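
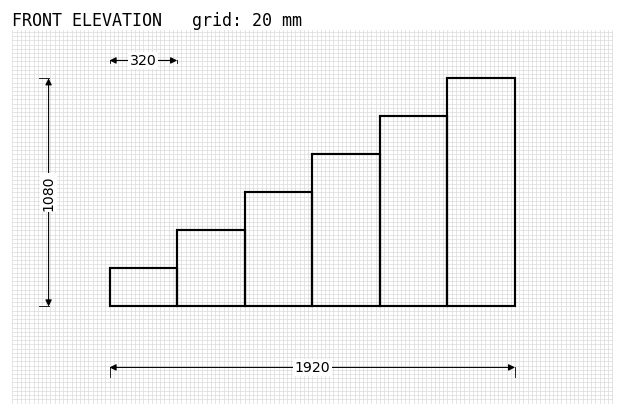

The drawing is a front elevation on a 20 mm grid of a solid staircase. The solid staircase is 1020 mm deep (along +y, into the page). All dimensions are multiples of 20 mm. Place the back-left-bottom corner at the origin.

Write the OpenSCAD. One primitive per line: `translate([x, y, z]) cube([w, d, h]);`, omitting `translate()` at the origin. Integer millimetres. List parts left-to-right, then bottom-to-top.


cube([320, 1020, 180]);
translate([320, 0, 0]) cube([320, 1020, 360]);
translate([640, 0, 0]) cube([320, 1020, 540]);
translate([960, 0, 0]) cube([320, 1020, 720]);
translate([1280, 0, 0]) cube([320, 1020, 900]);
translate([1600, 0, 0]) cube([320, 1020, 1080]);


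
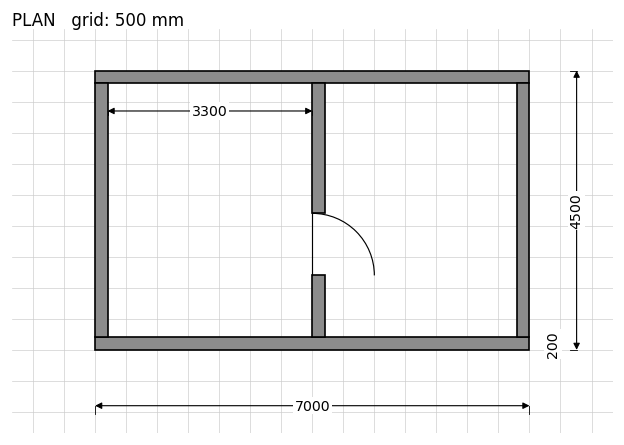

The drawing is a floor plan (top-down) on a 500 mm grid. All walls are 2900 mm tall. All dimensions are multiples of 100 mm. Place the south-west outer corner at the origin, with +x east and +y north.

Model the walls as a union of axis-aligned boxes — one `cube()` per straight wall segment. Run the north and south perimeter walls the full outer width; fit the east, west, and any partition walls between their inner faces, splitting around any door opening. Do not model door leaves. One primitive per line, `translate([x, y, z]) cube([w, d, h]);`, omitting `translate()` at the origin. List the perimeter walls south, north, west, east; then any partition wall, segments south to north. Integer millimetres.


cube([7000, 200, 2900]);
translate([0, 4300, 0]) cube([7000, 200, 2900]);
translate([0, 200, 0]) cube([200, 4100, 2900]);
translate([6800, 200, 0]) cube([200, 4100, 2900]);
translate([3500, 200, 0]) cube([200, 1000, 2900]);
translate([3500, 2200, 0]) cube([200, 2100, 2900]);


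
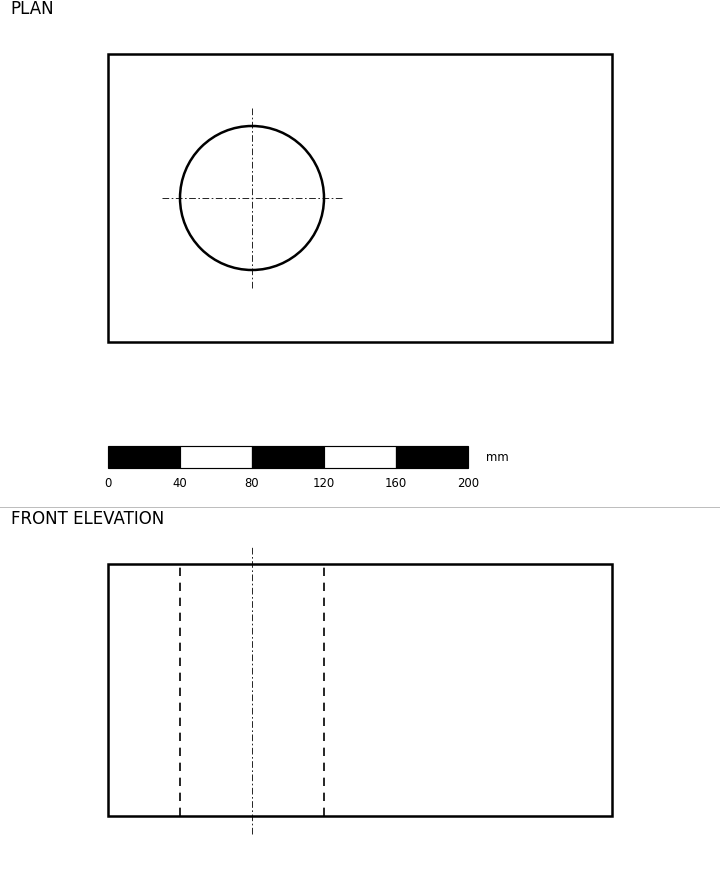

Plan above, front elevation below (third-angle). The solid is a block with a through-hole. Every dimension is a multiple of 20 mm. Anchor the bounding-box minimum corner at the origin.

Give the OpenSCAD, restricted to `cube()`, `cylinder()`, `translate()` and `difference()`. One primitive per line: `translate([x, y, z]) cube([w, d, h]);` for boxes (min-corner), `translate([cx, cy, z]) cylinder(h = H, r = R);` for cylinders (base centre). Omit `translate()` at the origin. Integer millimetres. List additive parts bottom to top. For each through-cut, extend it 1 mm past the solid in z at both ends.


difference() {
  cube([280, 160, 140]);
  translate([80, 80, -1]) cylinder(h = 142, r = 40);
}


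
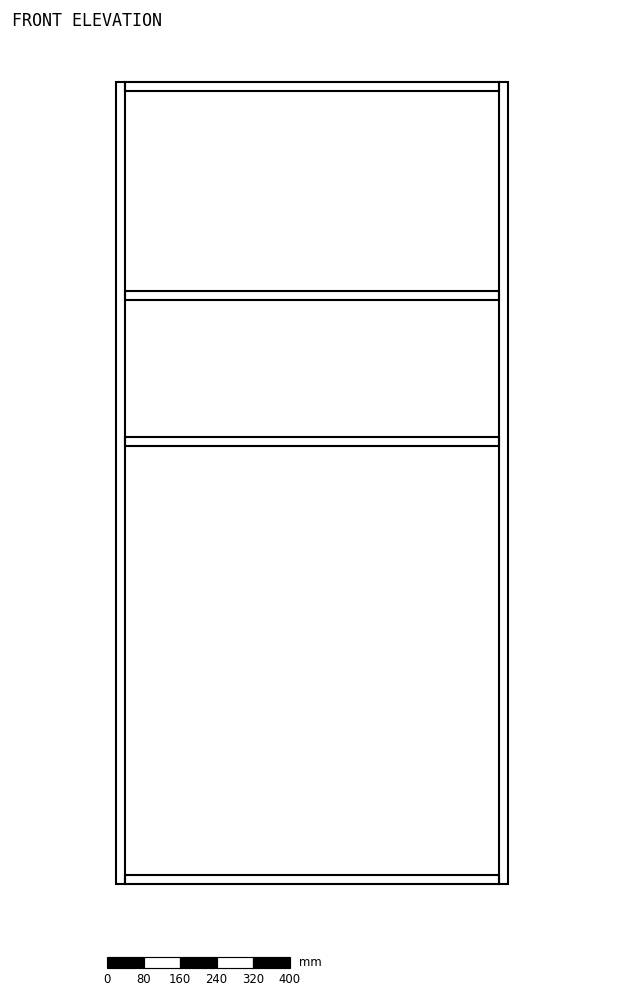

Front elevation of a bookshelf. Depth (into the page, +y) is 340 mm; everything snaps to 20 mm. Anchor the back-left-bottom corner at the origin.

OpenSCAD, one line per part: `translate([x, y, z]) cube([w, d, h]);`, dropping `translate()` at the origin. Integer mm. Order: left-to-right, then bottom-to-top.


cube([20, 340, 1760]);
translate([20, 0, 0]) cube([820, 340, 20]);
translate([20, 0, 960]) cube([820, 340, 20]);
translate([20, 0, 1280]) cube([820, 340, 20]);
translate([20, 0, 1740]) cube([820, 340, 20]);
translate([840, 0, 0]) cube([20, 340, 1760]);


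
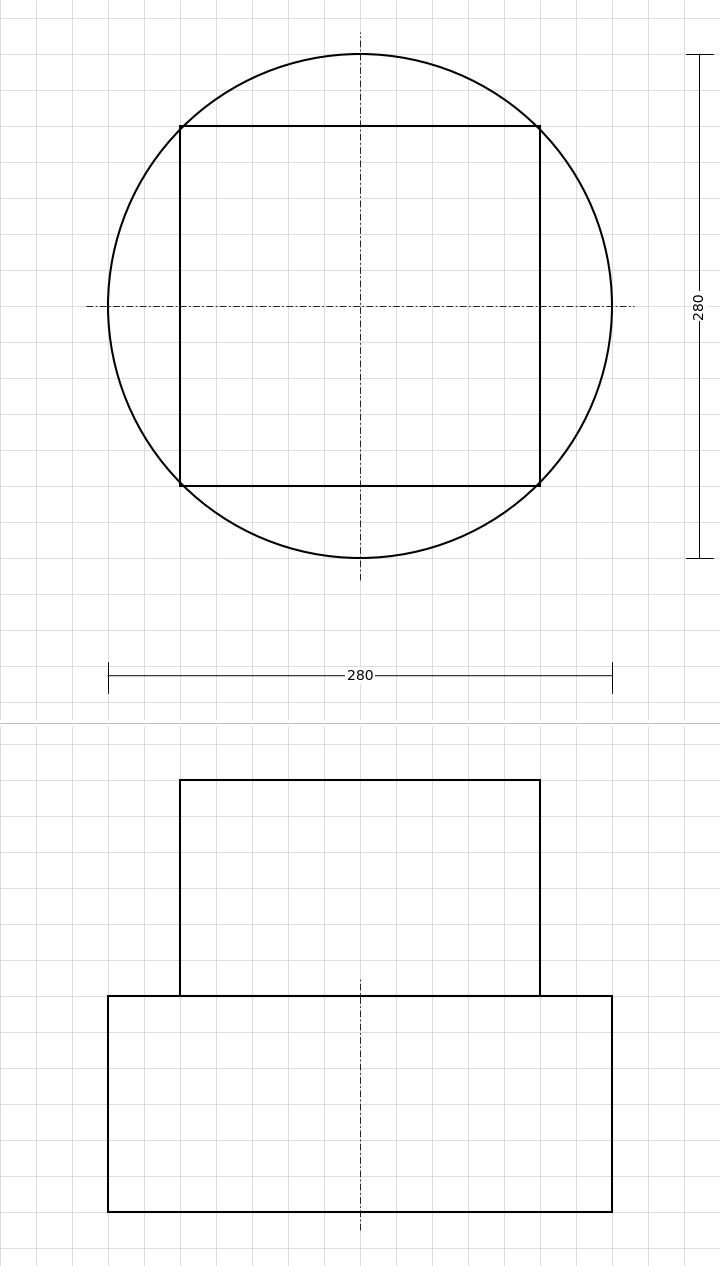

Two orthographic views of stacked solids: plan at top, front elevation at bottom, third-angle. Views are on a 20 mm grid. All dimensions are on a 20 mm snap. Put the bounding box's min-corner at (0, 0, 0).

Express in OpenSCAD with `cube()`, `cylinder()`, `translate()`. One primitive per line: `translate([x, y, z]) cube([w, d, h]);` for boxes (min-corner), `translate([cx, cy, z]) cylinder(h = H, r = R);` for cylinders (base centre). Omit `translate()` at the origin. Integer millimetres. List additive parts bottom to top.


translate([140, 140, 0]) cylinder(h = 120, r = 140);
translate([40, 40, 120]) cube([200, 200, 120]);


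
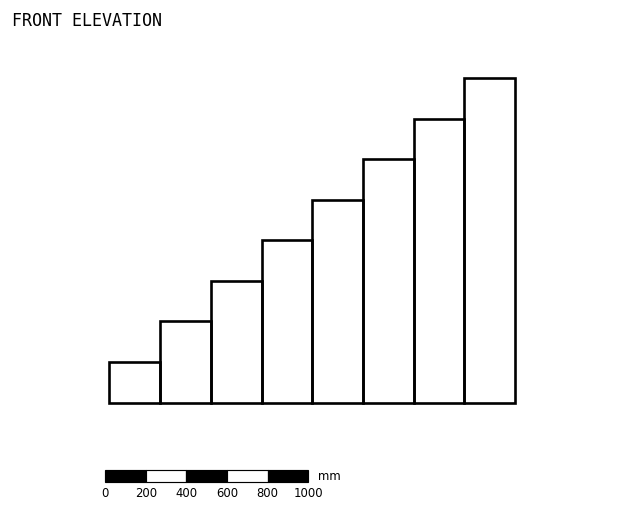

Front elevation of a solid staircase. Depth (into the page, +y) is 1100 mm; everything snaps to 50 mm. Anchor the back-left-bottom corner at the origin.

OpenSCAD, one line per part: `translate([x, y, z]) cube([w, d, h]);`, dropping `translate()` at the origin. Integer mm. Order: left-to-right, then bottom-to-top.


cube([250, 1100, 200]);
translate([250, 0, 0]) cube([250, 1100, 400]);
translate([500, 0, 0]) cube([250, 1100, 600]);
translate([750, 0, 0]) cube([250, 1100, 800]);
translate([1000, 0, 0]) cube([250, 1100, 1000]);
translate([1250, 0, 0]) cube([250, 1100, 1200]);
translate([1500, 0, 0]) cube([250, 1100, 1400]);
translate([1750, 0, 0]) cube([250, 1100, 1600]);


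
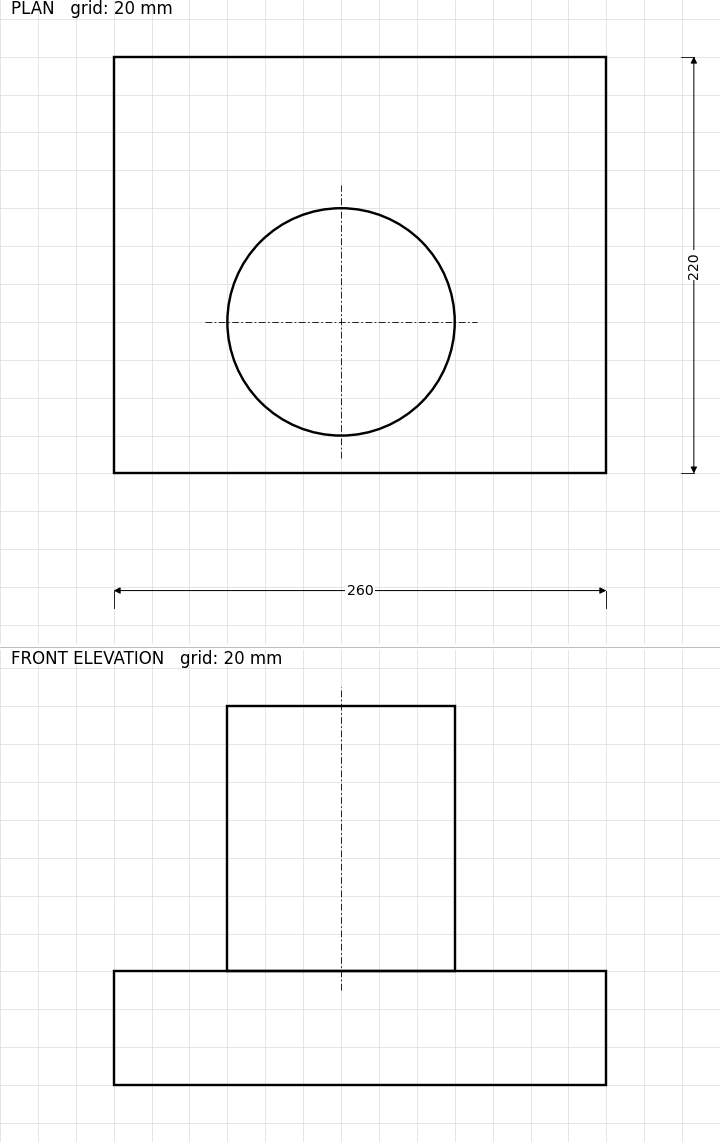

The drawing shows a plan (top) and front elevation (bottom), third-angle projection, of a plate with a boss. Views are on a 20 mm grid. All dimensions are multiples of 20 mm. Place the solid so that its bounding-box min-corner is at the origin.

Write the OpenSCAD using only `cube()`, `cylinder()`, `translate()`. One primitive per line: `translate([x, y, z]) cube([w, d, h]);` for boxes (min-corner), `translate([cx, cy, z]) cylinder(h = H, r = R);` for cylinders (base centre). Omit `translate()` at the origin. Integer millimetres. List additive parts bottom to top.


cube([260, 220, 60]);
translate([120, 80, 60]) cylinder(h = 140, r = 60);


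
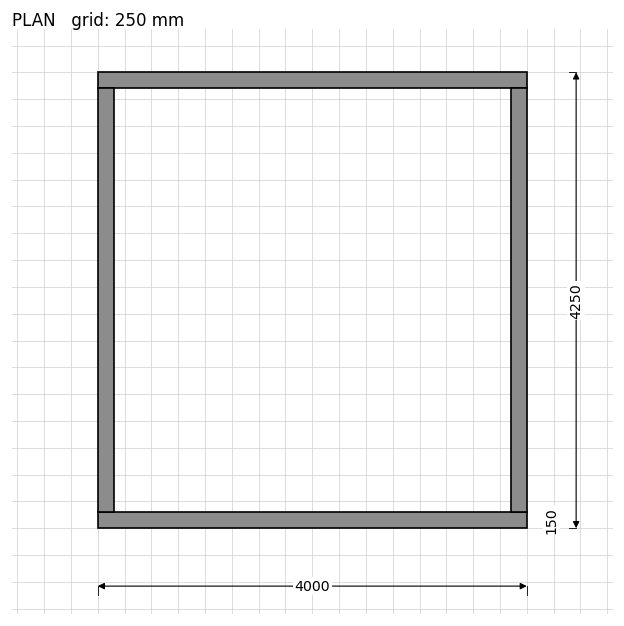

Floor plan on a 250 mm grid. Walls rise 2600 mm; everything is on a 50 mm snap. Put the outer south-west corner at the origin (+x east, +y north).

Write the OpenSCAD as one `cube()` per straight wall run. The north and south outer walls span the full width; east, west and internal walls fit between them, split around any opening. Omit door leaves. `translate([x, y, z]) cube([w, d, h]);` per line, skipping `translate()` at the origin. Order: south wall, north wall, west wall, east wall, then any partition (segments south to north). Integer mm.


cube([4000, 150, 2600]);
translate([0, 4100, 0]) cube([4000, 150, 2600]);
translate([0, 150, 0]) cube([150, 3950, 2600]);
translate([3850, 150, 0]) cube([150, 3950, 2600]);


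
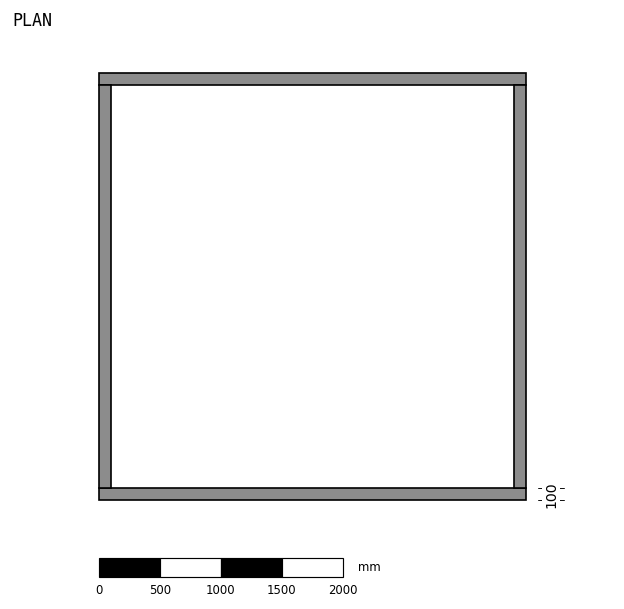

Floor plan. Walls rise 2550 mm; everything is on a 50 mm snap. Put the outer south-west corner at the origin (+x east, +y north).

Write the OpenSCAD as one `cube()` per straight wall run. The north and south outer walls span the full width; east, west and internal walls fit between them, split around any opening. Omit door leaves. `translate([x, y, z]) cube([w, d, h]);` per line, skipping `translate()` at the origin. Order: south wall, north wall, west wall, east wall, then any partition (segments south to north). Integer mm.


cube([3500, 100, 2550]);
translate([0, 3400, 0]) cube([3500, 100, 2550]);
translate([0, 100, 0]) cube([100, 3300, 2550]);
translate([3400, 100, 0]) cube([100, 3300, 2550]);


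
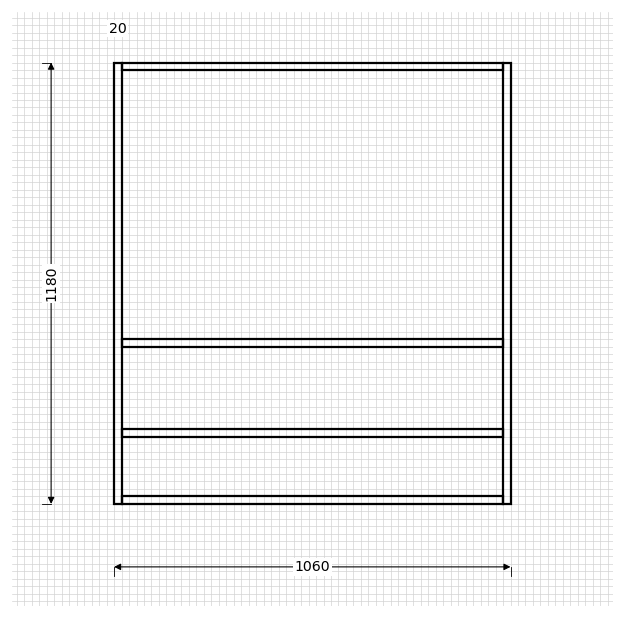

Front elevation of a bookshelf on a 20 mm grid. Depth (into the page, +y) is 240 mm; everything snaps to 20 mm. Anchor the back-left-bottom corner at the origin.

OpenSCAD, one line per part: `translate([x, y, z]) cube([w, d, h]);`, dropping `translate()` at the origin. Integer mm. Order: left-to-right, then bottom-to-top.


cube([20, 240, 1180]);
translate([20, 0, 0]) cube([1020, 240, 20]);
translate([20, 0, 180]) cube([1020, 240, 20]);
translate([20, 0, 420]) cube([1020, 240, 20]);
translate([20, 0, 1160]) cube([1020, 240, 20]);
translate([1040, 0, 0]) cube([20, 240, 1180]);


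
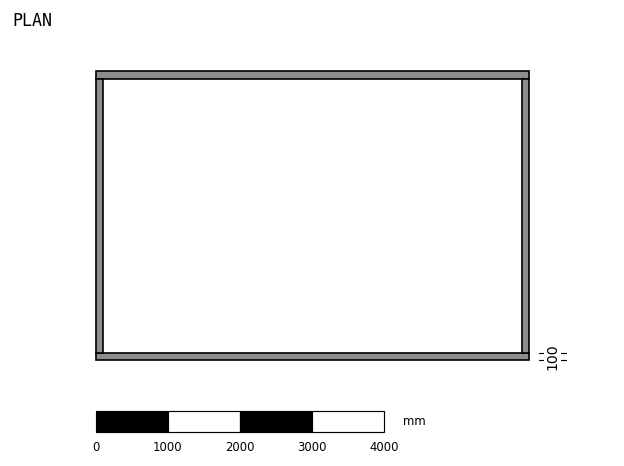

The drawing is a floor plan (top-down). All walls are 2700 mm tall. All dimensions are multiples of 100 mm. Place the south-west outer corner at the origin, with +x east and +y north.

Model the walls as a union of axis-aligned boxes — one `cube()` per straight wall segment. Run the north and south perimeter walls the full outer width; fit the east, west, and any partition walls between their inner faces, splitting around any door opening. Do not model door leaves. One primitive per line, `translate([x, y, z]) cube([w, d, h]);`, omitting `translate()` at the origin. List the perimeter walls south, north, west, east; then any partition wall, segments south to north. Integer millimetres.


cube([6000, 100, 2700]);
translate([0, 3900, 0]) cube([6000, 100, 2700]);
translate([0, 100, 0]) cube([100, 3800, 2700]);
translate([5900, 100, 0]) cube([100, 3800, 2700]);


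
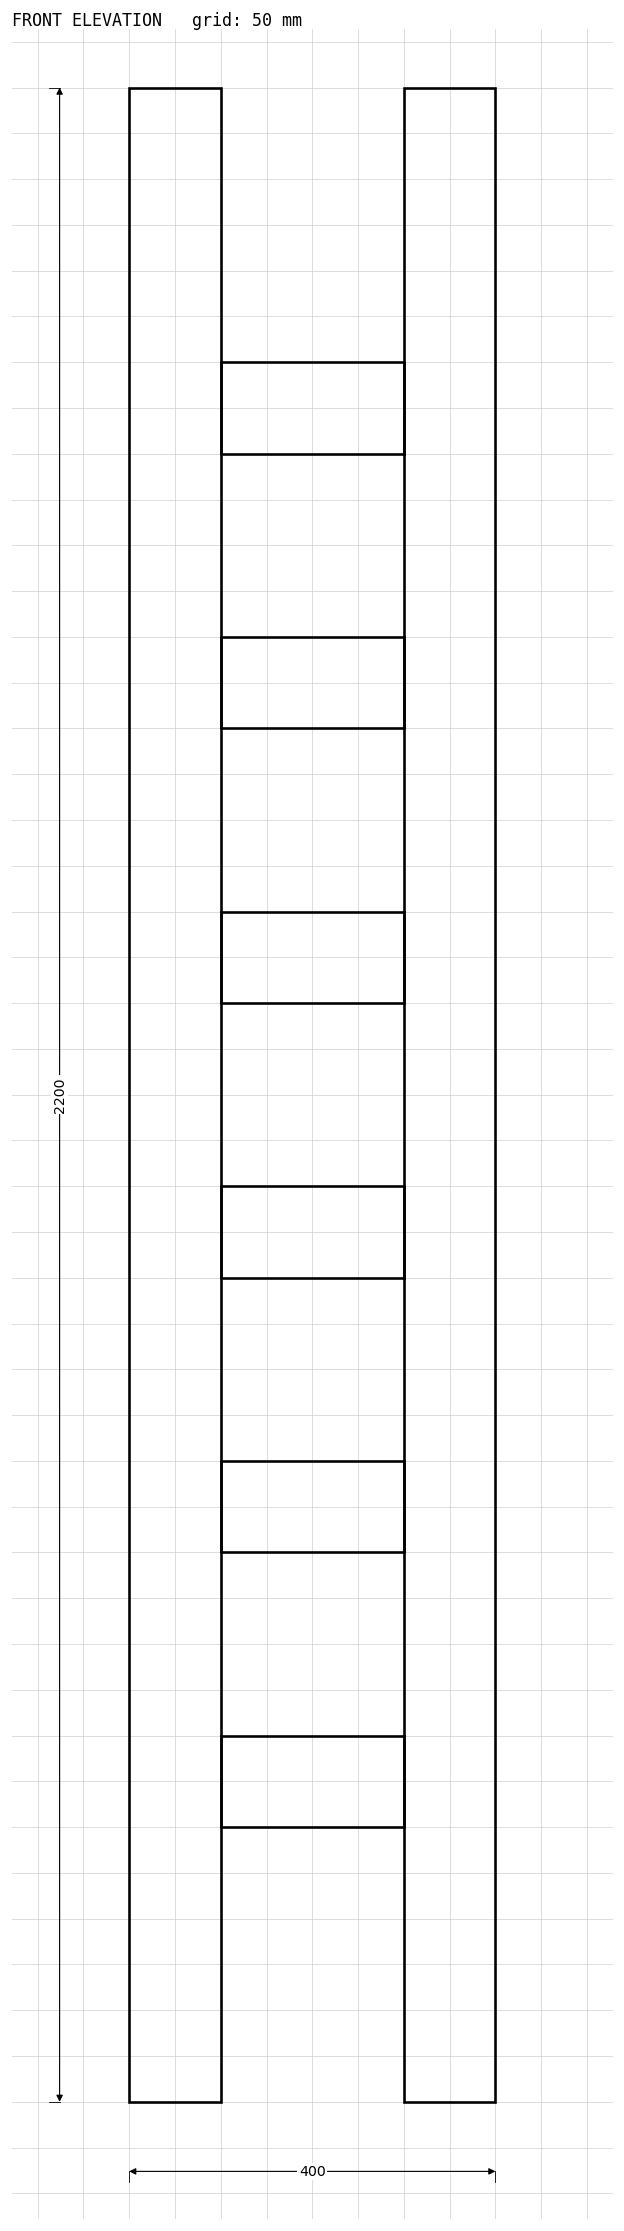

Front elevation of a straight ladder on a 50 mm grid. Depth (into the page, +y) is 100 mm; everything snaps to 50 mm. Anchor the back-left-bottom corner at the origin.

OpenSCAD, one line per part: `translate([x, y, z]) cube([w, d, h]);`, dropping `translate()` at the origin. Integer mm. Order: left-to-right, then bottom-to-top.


cube([100, 100, 2200]);
translate([100, 0, 300]) cube([200, 100, 100]);
translate([100, 0, 600]) cube([200, 100, 100]);
translate([100, 0, 900]) cube([200, 100, 100]);
translate([100, 0, 1200]) cube([200, 100, 100]);
translate([100, 0, 1500]) cube([200, 100, 100]);
translate([100, 0, 1800]) cube([200, 100, 100]);
translate([300, 0, 0]) cube([100, 100, 2200]);


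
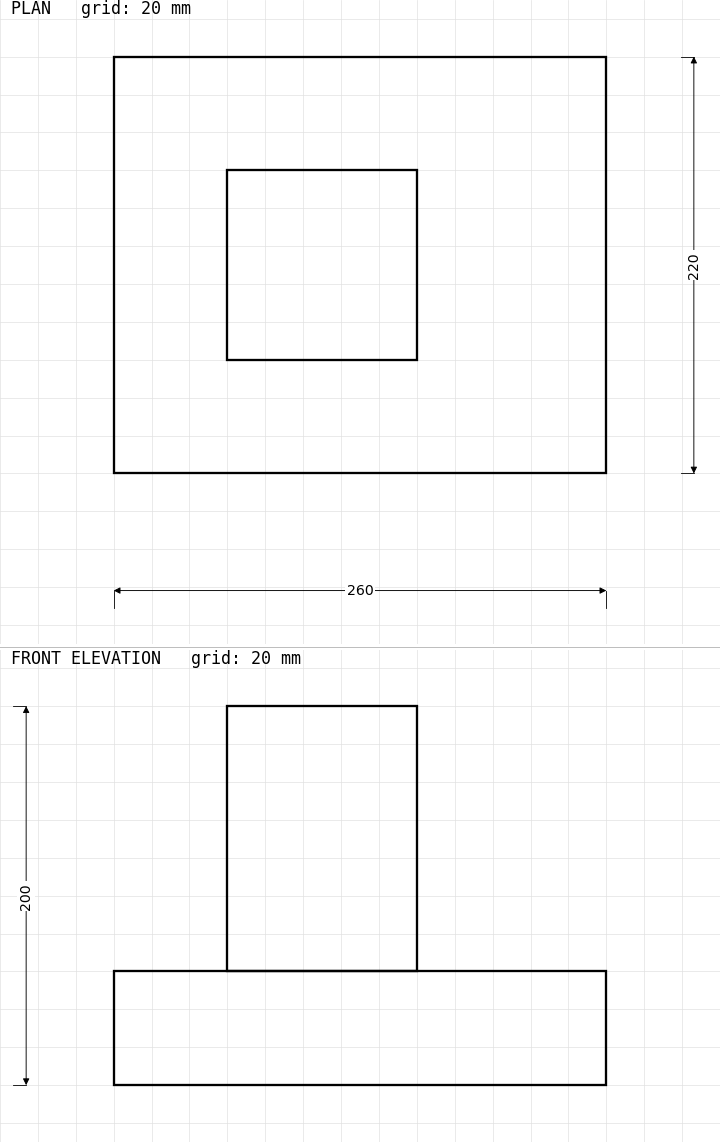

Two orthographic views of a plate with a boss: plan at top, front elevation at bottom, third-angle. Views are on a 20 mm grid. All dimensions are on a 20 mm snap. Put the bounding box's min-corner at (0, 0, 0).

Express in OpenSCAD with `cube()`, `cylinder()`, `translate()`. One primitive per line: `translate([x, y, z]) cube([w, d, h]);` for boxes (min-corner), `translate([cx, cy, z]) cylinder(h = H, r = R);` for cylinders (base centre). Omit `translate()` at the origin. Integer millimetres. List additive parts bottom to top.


cube([260, 220, 60]);
translate([60, 60, 60]) cube([100, 100, 140]);


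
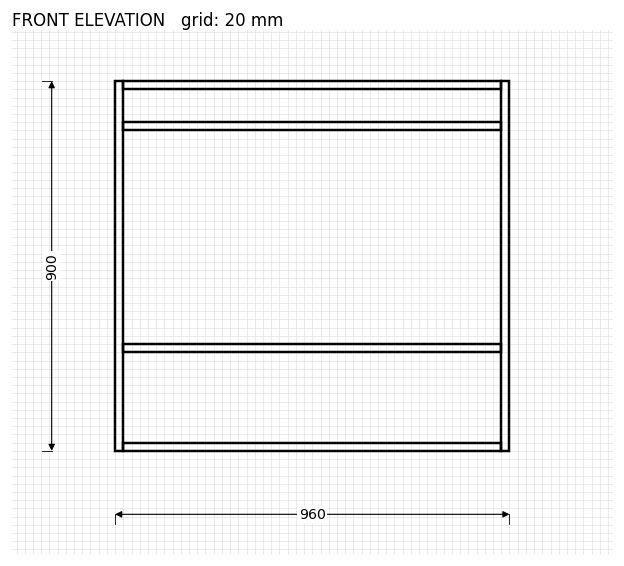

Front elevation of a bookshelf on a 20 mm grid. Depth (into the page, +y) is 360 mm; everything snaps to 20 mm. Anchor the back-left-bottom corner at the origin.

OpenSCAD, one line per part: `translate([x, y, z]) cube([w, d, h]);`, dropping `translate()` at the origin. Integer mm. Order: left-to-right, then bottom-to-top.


cube([20, 360, 900]);
translate([20, 0, 0]) cube([920, 360, 20]);
translate([20, 0, 240]) cube([920, 360, 20]);
translate([20, 0, 780]) cube([920, 360, 20]);
translate([20, 0, 880]) cube([920, 360, 20]);
translate([940, 0, 0]) cube([20, 360, 900]);


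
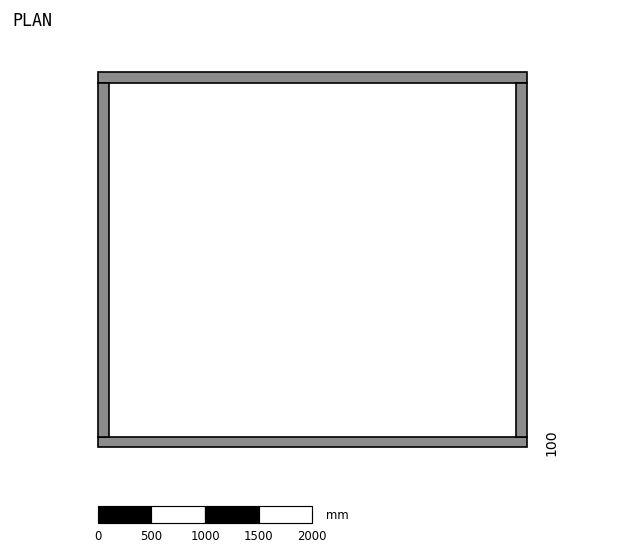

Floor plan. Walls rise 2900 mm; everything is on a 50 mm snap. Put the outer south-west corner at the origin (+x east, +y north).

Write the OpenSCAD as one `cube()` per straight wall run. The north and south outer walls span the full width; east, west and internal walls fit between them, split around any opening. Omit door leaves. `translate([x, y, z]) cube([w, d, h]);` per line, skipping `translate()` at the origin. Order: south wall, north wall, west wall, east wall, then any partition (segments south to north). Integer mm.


cube([4000, 100, 2900]);
translate([0, 3400, 0]) cube([4000, 100, 2900]);
translate([0, 100, 0]) cube([100, 3300, 2900]);
translate([3900, 100, 0]) cube([100, 3300, 2900]);


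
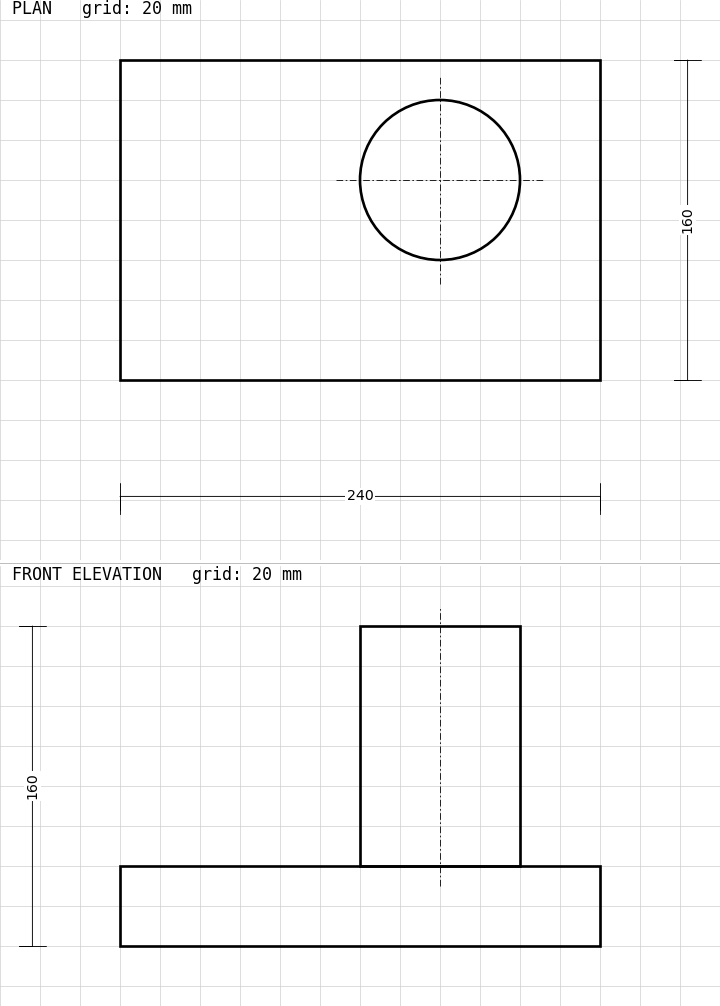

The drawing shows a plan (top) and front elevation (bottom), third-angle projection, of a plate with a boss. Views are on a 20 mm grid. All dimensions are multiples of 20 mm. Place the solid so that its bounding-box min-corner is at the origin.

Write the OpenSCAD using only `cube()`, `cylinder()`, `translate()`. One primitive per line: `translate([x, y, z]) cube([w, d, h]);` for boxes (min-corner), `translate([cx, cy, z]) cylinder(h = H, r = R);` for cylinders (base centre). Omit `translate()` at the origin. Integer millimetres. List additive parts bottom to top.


cube([240, 160, 40]);
translate([160, 100, 40]) cylinder(h = 120, r = 40);


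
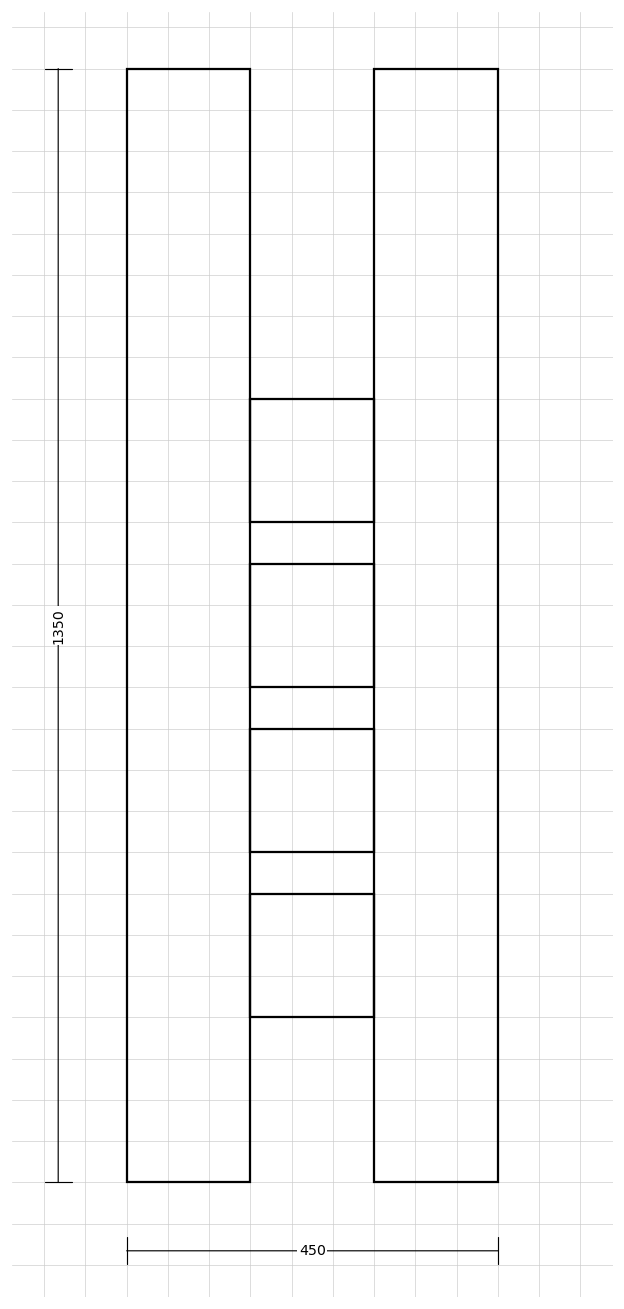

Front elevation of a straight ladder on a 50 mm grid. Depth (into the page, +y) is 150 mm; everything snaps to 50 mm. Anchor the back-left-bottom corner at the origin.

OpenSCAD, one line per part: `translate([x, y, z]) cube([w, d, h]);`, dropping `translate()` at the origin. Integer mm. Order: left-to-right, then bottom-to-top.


cube([150, 150, 1350]);
translate([150, 0, 200]) cube([150, 150, 150]);
translate([150, 0, 400]) cube([150, 150, 150]);
translate([150, 0, 600]) cube([150, 150, 150]);
translate([150, 0, 800]) cube([150, 150, 150]);
translate([300, 0, 0]) cube([150, 150, 1350]);


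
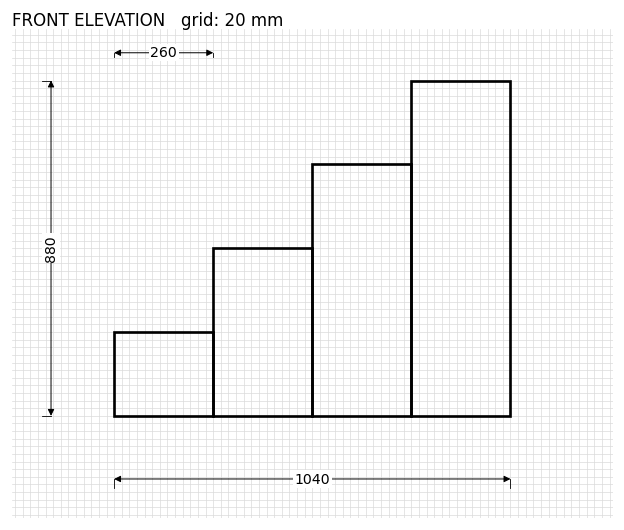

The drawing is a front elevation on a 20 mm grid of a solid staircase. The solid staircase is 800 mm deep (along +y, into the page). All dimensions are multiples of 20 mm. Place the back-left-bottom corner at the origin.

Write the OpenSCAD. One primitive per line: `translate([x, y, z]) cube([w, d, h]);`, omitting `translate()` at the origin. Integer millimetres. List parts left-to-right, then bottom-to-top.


cube([260, 800, 220]);
translate([260, 0, 0]) cube([260, 800, 440]);
translate([520, 0, 0]) cube([260, 800, 660]);
translate([780, 0, 0]) cube([260, 800, 880]);


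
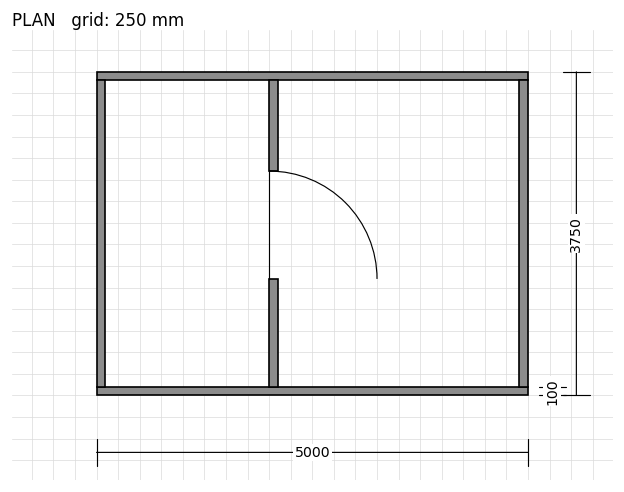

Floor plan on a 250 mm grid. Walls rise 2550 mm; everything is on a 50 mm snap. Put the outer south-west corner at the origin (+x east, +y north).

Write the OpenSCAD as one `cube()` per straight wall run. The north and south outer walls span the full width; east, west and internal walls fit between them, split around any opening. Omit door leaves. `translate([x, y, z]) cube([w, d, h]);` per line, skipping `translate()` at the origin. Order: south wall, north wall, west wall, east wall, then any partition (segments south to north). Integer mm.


cube([5000, 100, 2550]);
translate([0, 3650, 0]) cube([5000, 100, 2550]);
translate([0, 100, 0]) cube([100, 3550, 2550]);
translate([4900, 100, 0]) cube([100, 3550, 2550]);
translate([2000, 100, 0]) cube([100, 1250, 2550]);
translate([2000, 2600, 0]) cube([100, 1050, 2550]);


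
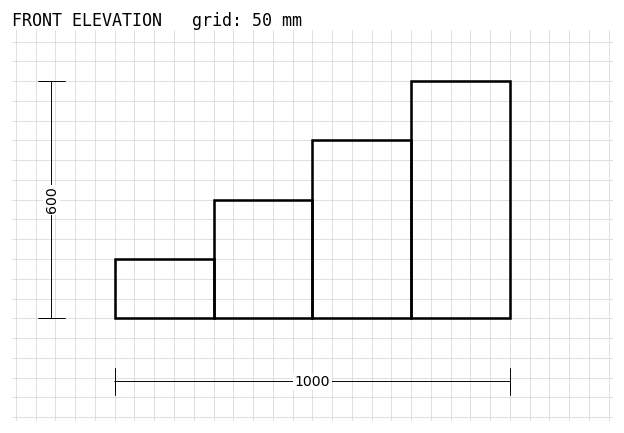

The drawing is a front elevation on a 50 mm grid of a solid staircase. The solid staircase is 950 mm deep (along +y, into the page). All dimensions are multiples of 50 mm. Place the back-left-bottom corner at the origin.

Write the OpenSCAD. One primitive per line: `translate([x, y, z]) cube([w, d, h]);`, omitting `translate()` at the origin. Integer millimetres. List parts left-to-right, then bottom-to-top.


cube([250, 950, 150]);
translate([250, 0, 0]) cube([250, 950, 300]);
translate([500, 0, 0]) cube([250, 950, 450]);
translate([750, 0, 0]) cube([250, 950, 600]);


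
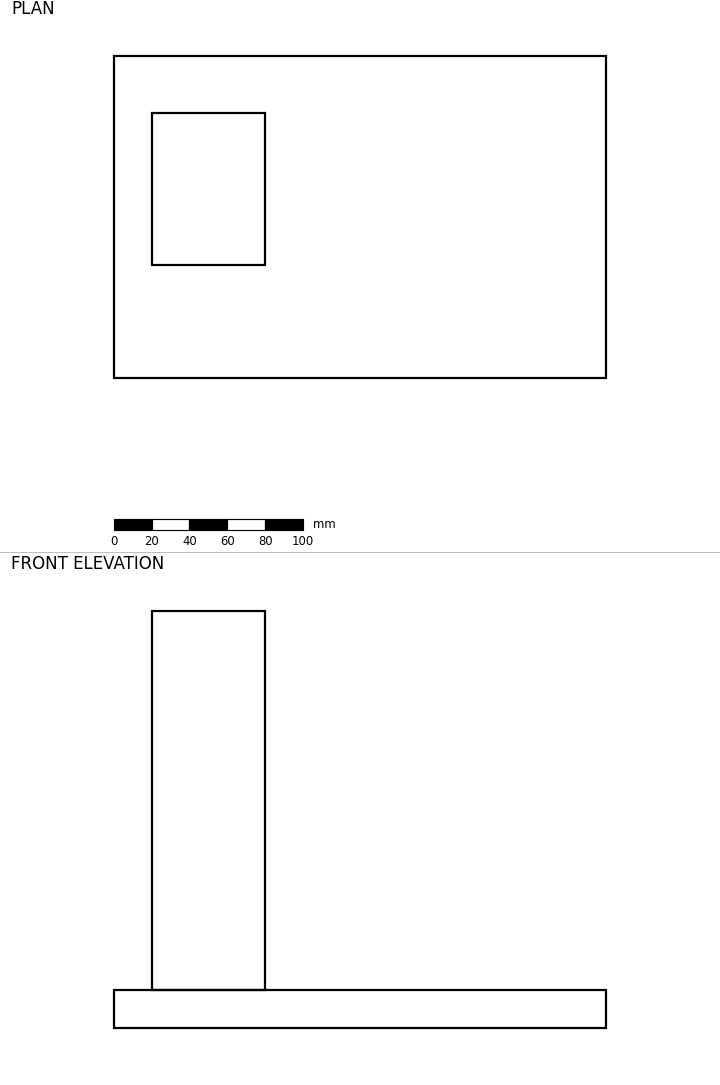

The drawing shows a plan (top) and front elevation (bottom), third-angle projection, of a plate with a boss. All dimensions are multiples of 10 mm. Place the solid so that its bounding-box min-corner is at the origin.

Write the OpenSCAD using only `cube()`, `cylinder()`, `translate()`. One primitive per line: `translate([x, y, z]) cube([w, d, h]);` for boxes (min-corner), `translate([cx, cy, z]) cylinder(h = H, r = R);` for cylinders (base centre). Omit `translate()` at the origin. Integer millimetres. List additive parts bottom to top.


cube([260, 170, 20]);
translate([20, 60, 20]) cube([60, 80, 200]);


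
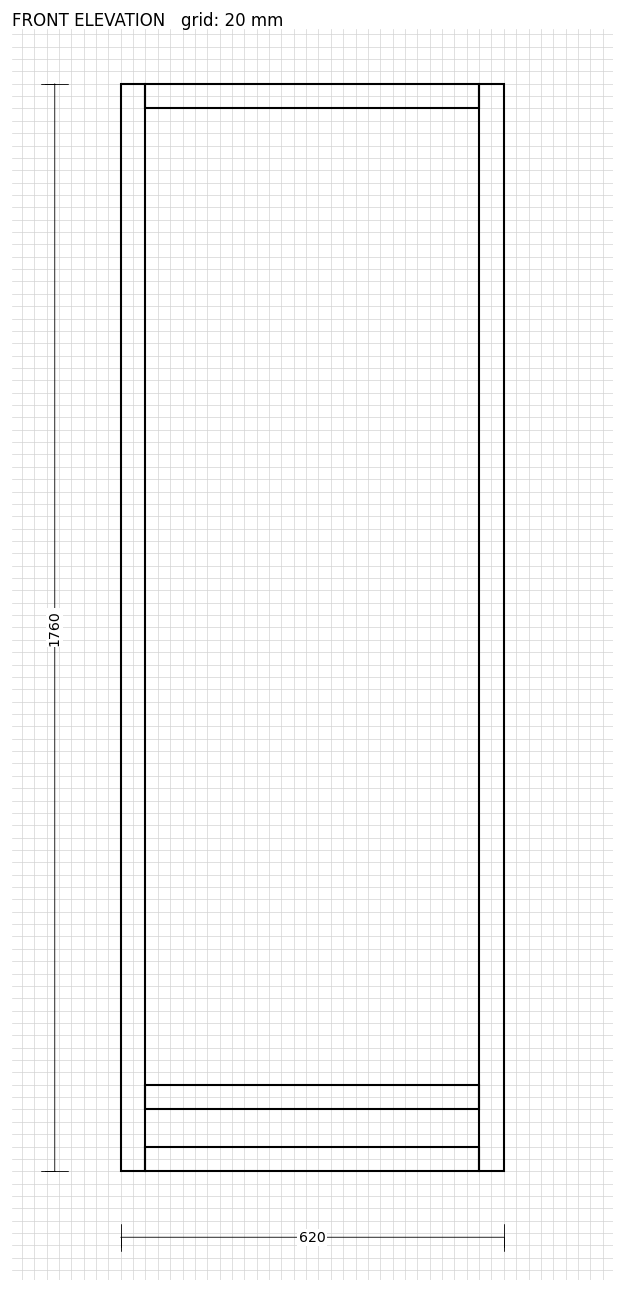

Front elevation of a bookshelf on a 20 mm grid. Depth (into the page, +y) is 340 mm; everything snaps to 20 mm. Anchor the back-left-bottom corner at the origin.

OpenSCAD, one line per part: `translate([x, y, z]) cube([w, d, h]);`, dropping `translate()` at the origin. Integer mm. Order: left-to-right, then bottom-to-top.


cube([40, 340, 1760]);
translate([40, 0, 0]) cube([540, 340, 40]);
translate([40, 0, 100]) cube([540, 340, 40]);
translate([40, 0, 1720]) cube([540, 340, 40]);
translate([580, 0, 0]) cube([40, 340, 1760]);


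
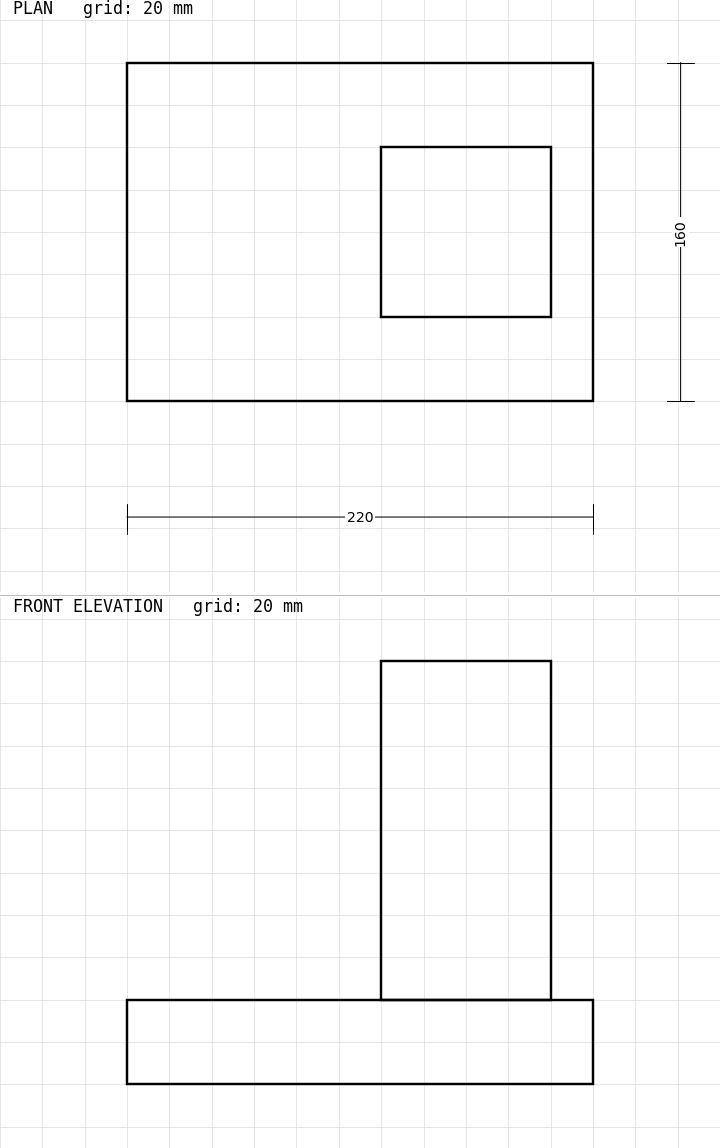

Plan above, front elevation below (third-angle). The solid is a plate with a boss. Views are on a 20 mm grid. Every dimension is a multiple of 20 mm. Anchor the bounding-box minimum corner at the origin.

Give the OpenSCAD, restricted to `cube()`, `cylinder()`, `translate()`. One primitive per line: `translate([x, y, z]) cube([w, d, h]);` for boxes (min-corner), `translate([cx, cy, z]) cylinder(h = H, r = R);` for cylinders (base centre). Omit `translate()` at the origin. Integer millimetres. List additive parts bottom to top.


cube([220, 160, 40]);
translate([120, 40, 40]) cube([80, 80, 160]);


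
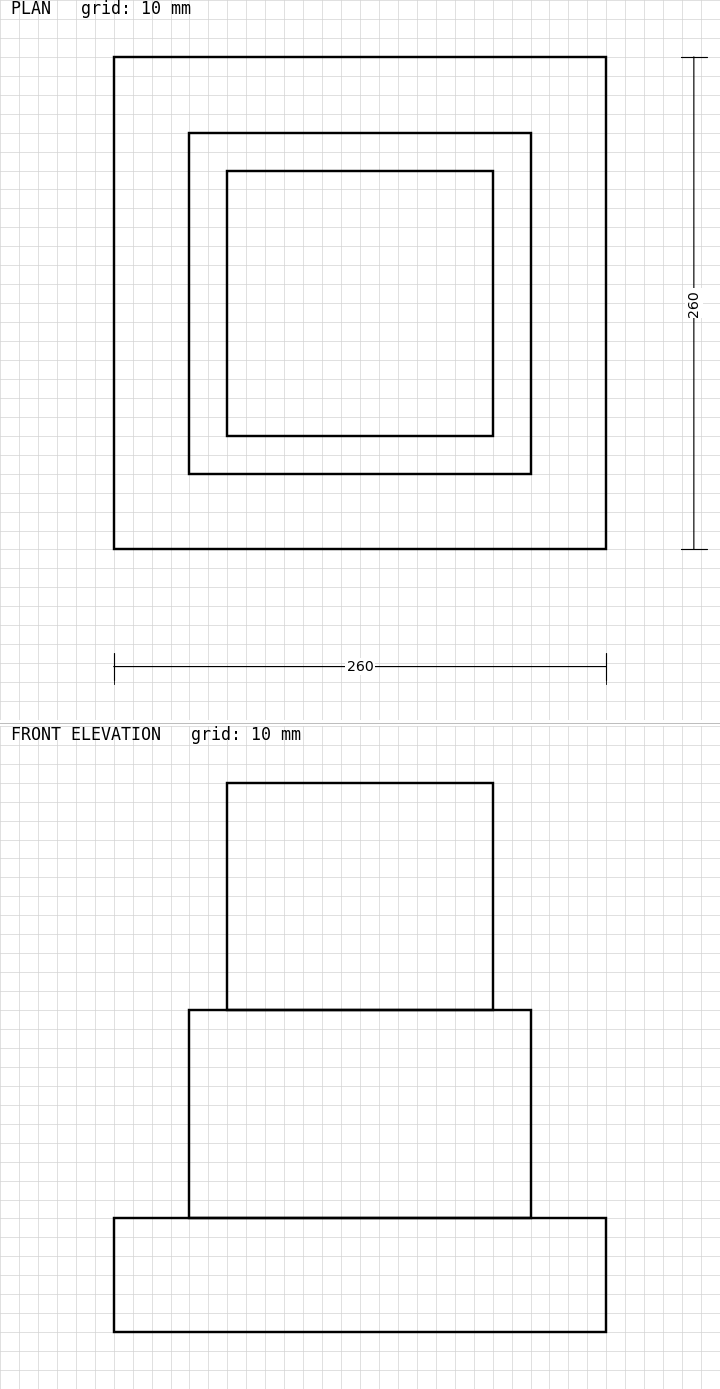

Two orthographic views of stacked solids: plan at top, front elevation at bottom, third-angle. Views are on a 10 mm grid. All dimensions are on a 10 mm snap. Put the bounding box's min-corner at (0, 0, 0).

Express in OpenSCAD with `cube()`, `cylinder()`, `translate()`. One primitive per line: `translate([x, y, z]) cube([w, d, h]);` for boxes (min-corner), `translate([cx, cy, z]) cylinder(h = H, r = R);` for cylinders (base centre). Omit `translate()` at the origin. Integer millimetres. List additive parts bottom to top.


cube([260, 260, 60]);
translate([40, 40, 60]) cube([180, 180, 110]);
translate([60, 60, 170]) cube([140, 140, 120]);


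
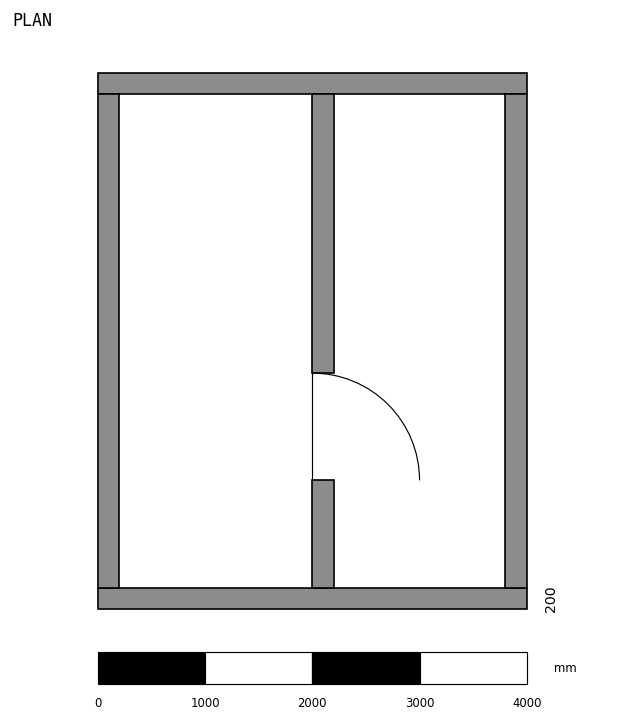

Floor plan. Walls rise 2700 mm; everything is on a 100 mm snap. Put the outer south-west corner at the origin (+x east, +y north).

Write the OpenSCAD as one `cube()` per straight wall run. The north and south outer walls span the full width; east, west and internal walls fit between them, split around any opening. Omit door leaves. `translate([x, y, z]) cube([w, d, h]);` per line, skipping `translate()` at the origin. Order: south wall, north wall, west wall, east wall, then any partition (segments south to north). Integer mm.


cube([4000, 200, 2700]);
translate([0, 4800, 0]) cube([4000, 200, 2700]);
translate([0, 200, 0]) cube([200, 4600, 2700]);
translate([3800, 200, 0]) cube([200, 4600, 2700]);
translate([2000, 200, 0]) cube([200, 1000, 2700]);
translate([2000, 2200, 0]) cube([200, 2600, 2700]);


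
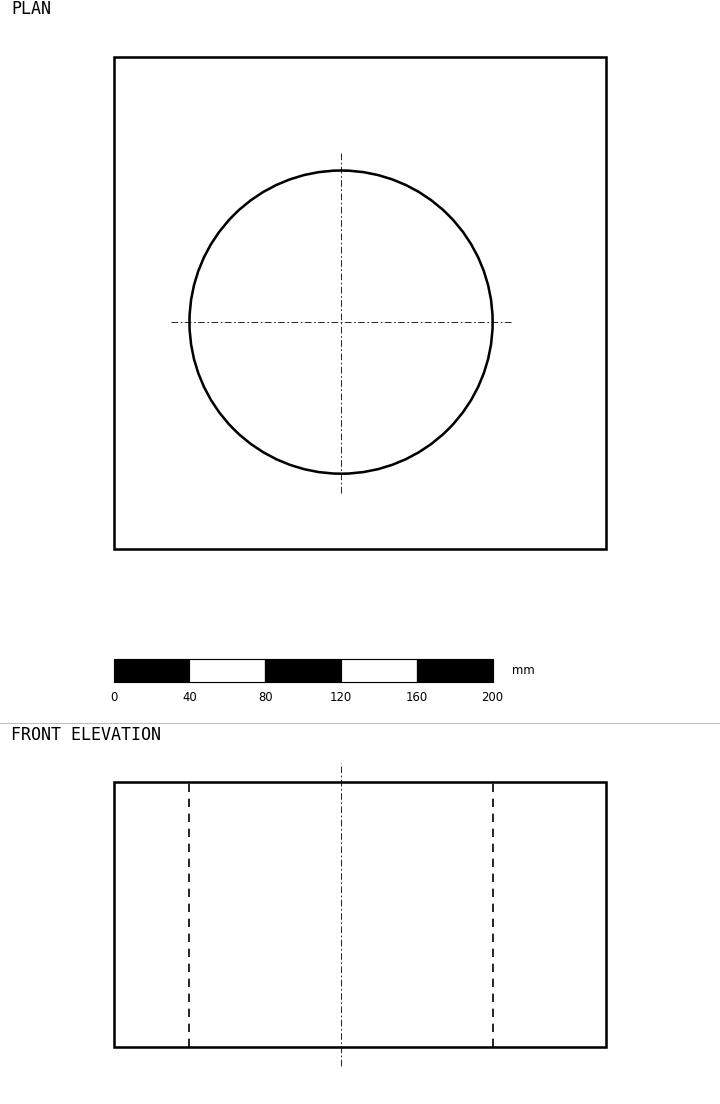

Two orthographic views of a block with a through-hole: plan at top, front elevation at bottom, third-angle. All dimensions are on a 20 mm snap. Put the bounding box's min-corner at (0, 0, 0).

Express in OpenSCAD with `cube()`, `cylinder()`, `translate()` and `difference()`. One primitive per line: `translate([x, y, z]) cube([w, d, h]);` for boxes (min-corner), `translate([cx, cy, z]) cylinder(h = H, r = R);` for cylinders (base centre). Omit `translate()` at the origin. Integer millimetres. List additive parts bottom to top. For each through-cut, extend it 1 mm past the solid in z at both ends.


difference() {
  cube([260, 260, 140]);
  translate([120, 120, -1]) cylinder(h = 142, r = 80);
}


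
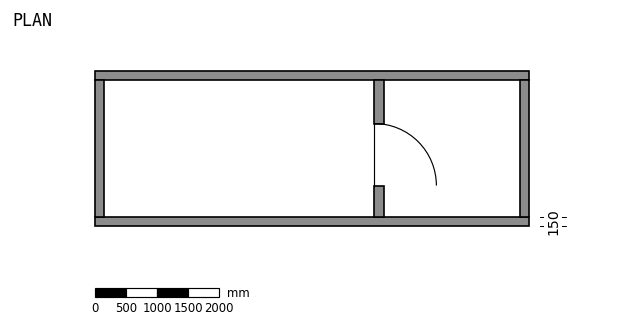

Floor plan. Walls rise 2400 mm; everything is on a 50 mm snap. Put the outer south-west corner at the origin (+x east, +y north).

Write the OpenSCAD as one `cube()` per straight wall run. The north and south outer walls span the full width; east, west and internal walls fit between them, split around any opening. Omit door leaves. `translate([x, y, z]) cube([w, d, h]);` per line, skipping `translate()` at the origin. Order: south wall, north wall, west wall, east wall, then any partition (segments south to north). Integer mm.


cube([7000, 150, 2400]);
translate([0, 2350, 0]) cube([7000, 150, 2400]);
translate([0, 150, 0]) cube([150, 2200, 2400]);
translate([6850, 150, 0]) cube([150, 2200, 2400]);
translate([4500, 150, 0]) cube([150, 500, 2400]);
translate([4500, 1650, 0]) cube([150, 700, 2400]);


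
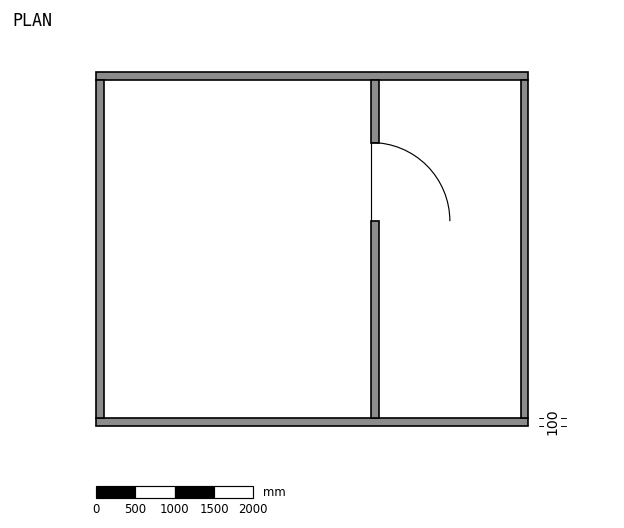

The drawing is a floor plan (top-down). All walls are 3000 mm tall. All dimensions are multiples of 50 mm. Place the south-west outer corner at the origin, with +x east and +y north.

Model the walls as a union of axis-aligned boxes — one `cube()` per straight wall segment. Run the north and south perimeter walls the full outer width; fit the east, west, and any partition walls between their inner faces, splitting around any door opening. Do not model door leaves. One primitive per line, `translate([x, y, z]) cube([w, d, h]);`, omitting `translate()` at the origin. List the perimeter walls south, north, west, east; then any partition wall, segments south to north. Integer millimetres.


cube([5500, 100, 3000]);
translate([0, 4400, 0]) cube([5500, 100, 3000]);
translate([0, 100, 0]) cube([100, 4300, 3000]);
translate([5400, 100, 0]) cube([100, 4300, 3000]);
translate([3500, 100, 0]) cube([100, 2500, 3000]);
translate([3500, 3600, 0]) cube([100, 800, 3000]);


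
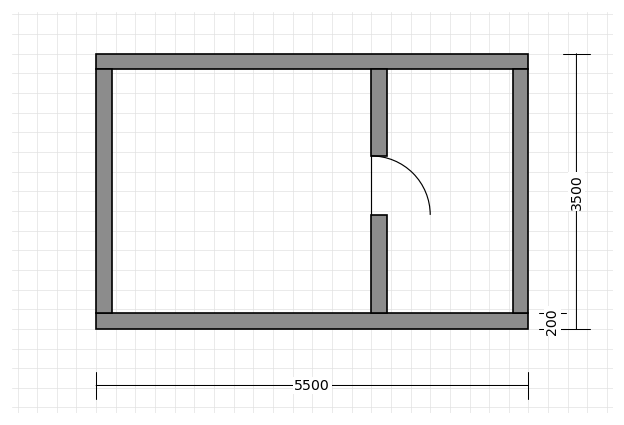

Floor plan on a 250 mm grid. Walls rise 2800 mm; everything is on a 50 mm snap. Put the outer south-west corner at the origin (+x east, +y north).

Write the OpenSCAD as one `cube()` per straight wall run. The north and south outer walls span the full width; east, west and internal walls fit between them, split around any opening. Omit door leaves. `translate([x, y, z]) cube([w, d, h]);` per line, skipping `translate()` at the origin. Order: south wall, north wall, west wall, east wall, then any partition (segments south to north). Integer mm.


cube([5500, 200, 2800]);
translate([0, 3300, 0]) cube([5500, 200, 2800]);
translate([0, 200, 0]) cube([200, 3100, 2800]);
translate([5300, 200, 0]) cube([200, 3100, 2800]);
translate([3500, 200, 0]) cube([200, 1250, 2800]);
translate([3500, 2200, 0]) cube([200, 1100, 2800]);


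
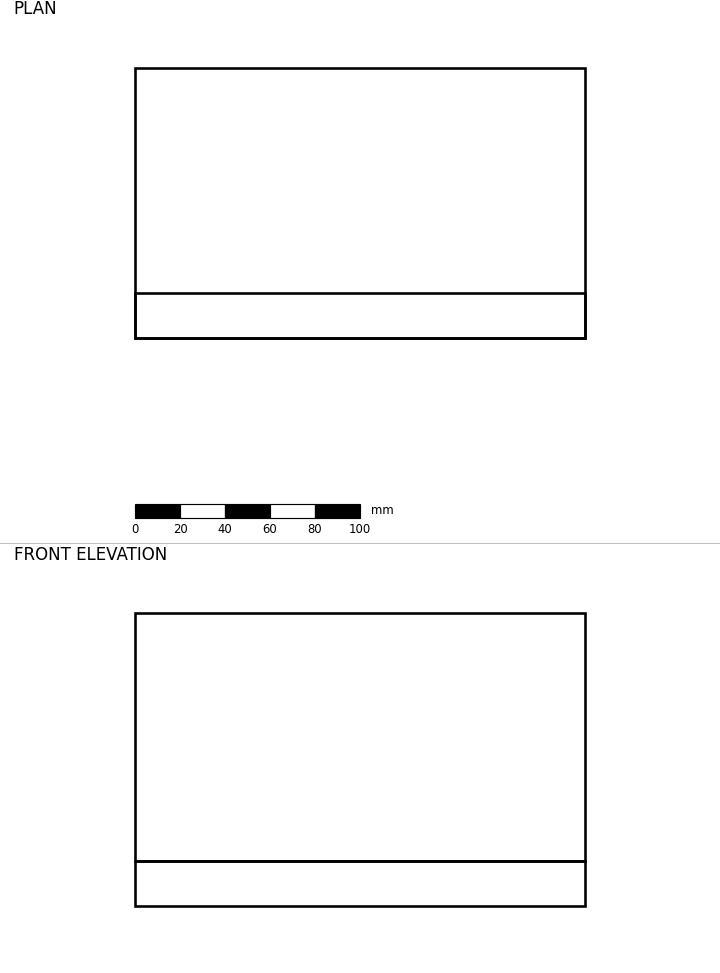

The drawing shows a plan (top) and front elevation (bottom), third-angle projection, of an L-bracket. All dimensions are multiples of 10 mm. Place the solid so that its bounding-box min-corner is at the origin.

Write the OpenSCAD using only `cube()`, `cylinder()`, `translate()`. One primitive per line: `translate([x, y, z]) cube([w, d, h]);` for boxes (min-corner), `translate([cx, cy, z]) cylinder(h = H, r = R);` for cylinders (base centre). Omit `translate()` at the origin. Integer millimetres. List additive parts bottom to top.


cube([200, 120, 20]);
translate([0, 0, 20]) cube([200, 20, 110]);


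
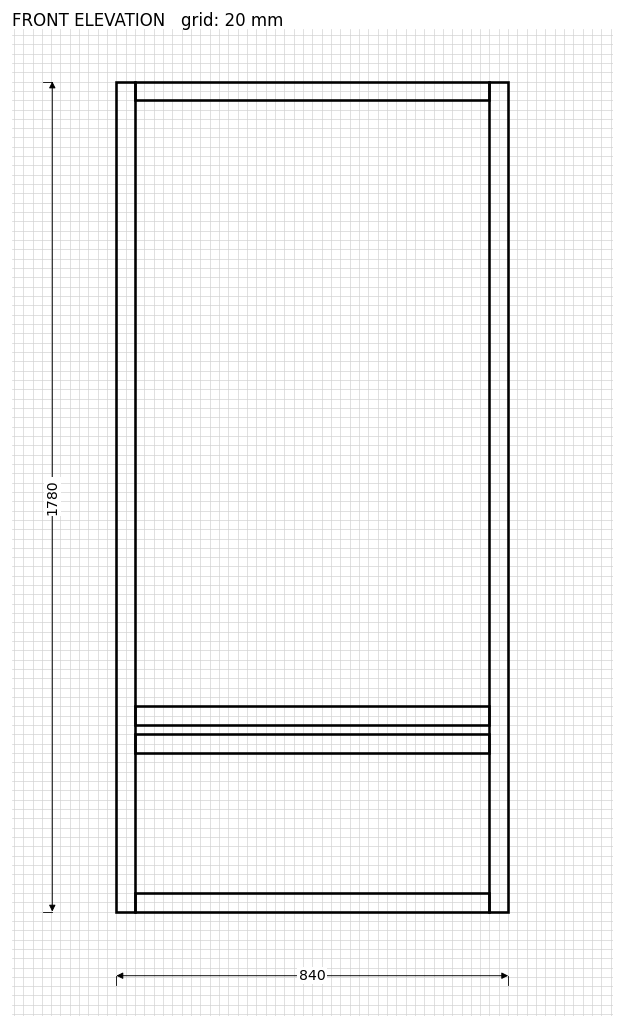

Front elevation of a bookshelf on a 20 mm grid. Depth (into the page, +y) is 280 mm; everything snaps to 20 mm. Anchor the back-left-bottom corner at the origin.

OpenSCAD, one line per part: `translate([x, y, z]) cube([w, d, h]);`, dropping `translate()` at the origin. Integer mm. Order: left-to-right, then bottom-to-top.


cube([40, 280, 1780]);
translate([40, 0, 0]) cube([760, 280, 40]);
translate([40, 0, 340]) cube([760, 280, 40]);
translate([40, 0, 400]) cube([760, 280, 40]);
translate([40, 0, 1740]) cube([760, 280, 40]);
translate([800, 0, 0]) cube([40, 280, 1780]);


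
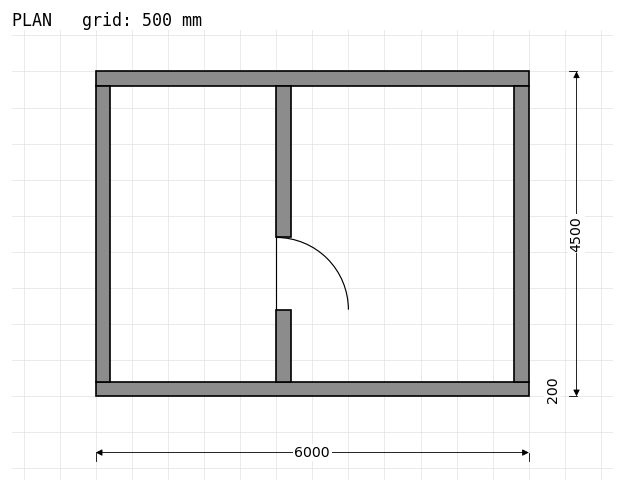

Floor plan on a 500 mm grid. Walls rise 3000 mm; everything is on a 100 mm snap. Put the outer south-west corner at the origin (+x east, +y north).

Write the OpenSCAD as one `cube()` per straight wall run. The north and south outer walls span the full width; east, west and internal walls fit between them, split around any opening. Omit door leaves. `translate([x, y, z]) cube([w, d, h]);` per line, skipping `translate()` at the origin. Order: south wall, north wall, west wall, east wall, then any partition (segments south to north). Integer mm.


cube([6000, 200, 3000]);
translate([0, 4300, 0]) cube([6000, 200, 3000]);
translate([0, 200, 0]) cube([200, 4100, 3000]);
translate([5800, 200, 0]) cube([200, 4100, 3000]);
translate([2500, 200, 0]) cube([200, 1000, 3000]);
translate([2500, 2200, 0]) cube([200, 2100, 3000]);


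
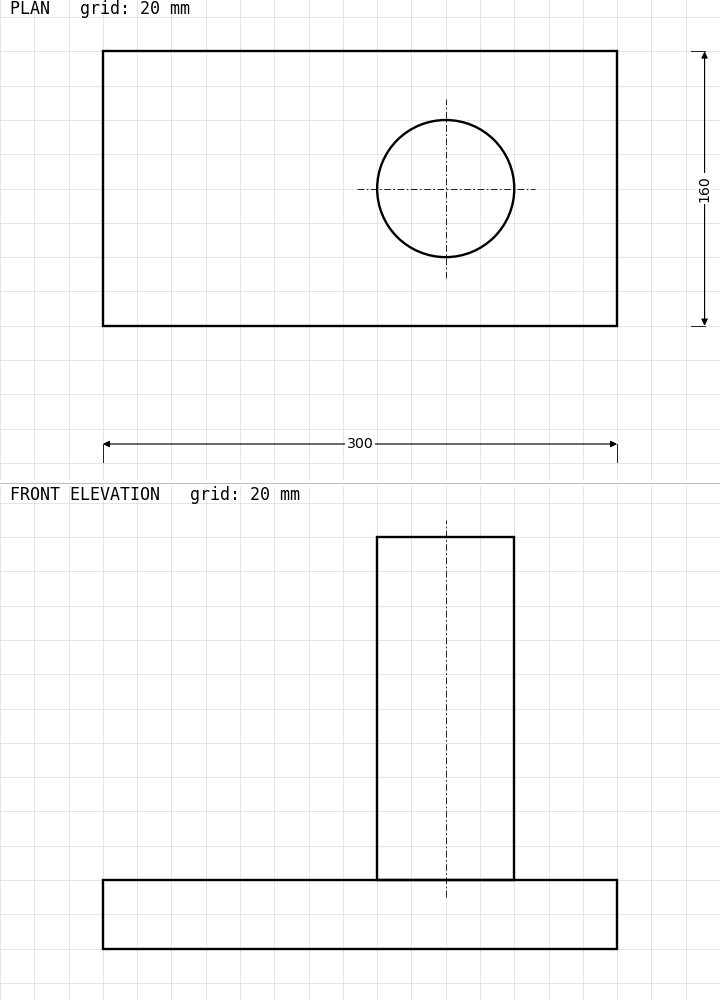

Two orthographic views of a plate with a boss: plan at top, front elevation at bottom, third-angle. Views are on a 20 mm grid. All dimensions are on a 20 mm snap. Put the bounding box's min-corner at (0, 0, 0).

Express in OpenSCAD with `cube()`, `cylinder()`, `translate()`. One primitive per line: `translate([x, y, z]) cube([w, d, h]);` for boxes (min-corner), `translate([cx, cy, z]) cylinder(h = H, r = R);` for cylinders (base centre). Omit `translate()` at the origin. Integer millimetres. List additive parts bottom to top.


cube([300, 160, 40]);
translate([200, 80, 40]) cylinder(h = 200, r = 40);


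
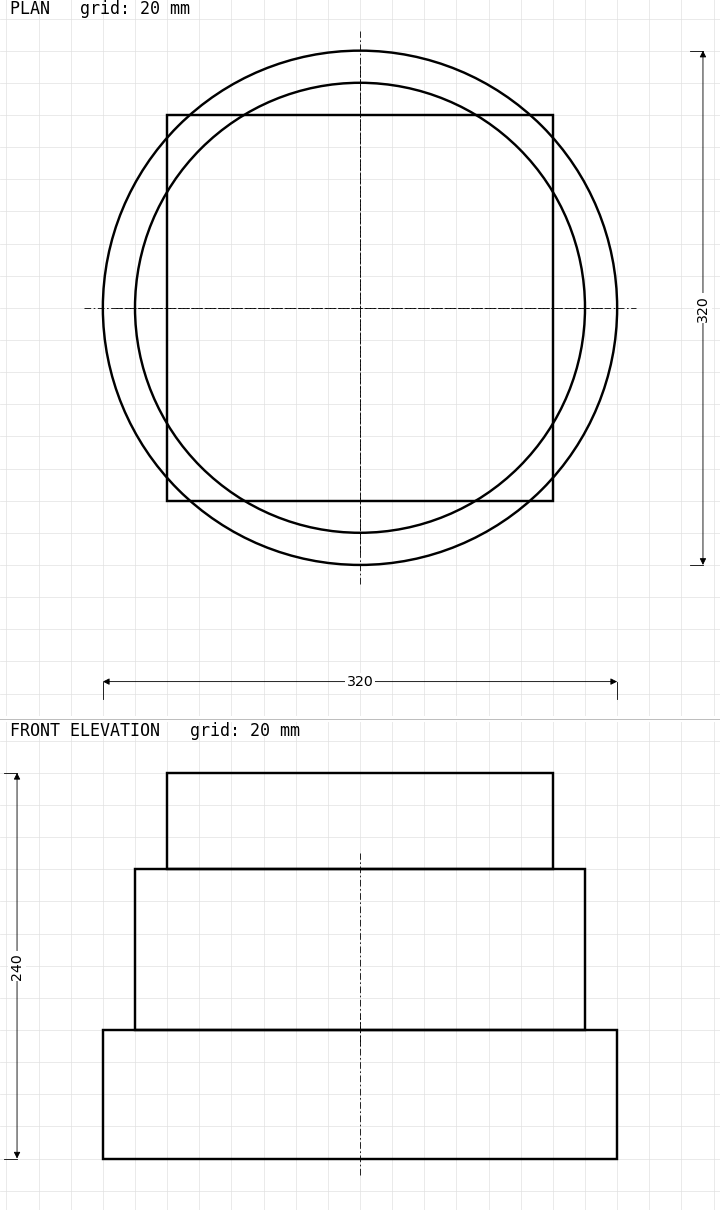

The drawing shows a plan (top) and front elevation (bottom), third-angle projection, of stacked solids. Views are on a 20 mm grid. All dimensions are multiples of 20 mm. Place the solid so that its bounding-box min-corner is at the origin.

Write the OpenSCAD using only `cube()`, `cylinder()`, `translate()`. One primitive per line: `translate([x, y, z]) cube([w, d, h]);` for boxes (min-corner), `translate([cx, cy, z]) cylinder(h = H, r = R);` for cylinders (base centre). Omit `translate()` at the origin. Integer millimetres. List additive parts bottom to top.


translate([160, 160, 0]) cylinder(h = 80, r = 160);
translate([160, 160, 80]) cylinder(h = 100, r = 140);
translate([40, 40, 180]) cube([240, 240, 60]);


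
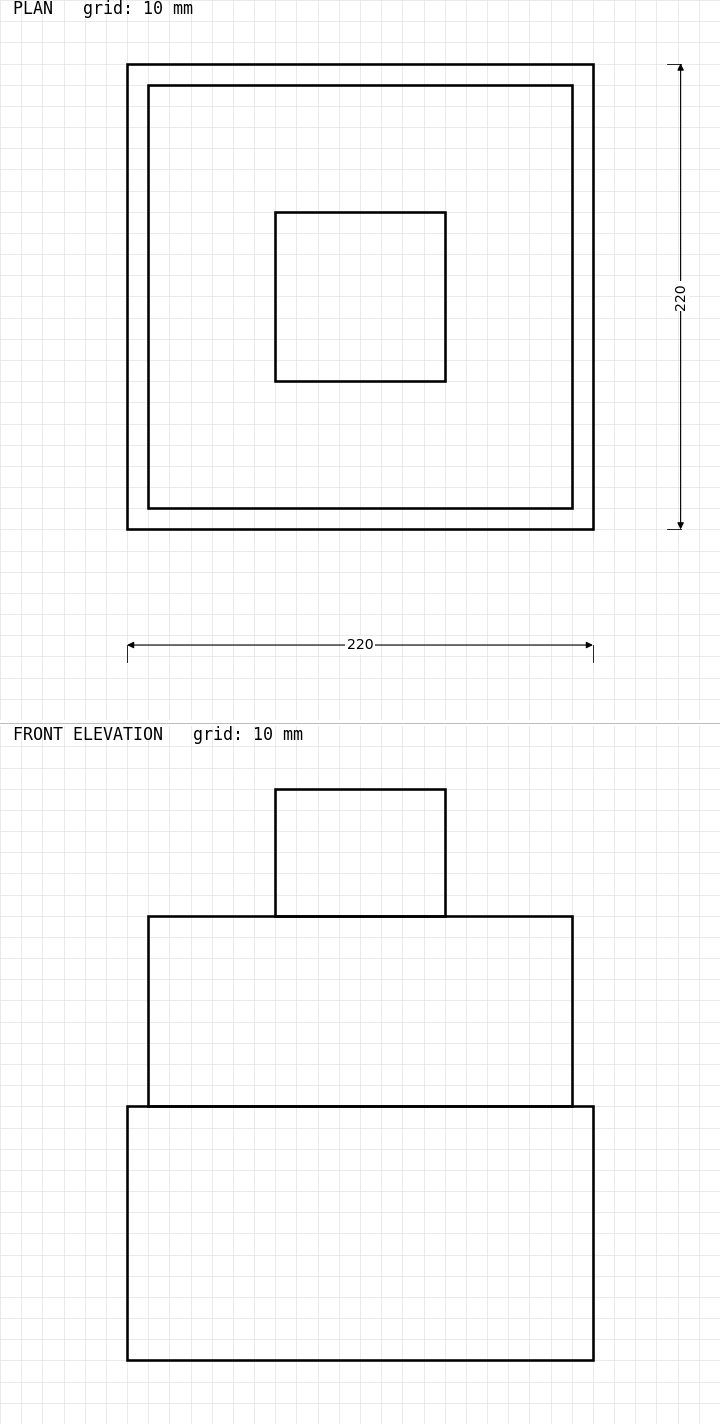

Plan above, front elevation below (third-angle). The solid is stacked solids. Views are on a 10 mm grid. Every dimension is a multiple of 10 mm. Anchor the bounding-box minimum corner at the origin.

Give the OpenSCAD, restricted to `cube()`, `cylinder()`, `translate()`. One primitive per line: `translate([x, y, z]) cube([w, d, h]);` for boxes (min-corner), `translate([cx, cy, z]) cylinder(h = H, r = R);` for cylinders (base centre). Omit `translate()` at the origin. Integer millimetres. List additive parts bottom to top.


cube([220, 220, 120]);
translate([10, 10, 120]) cube([200, 200, 90]);
translate([70, 70, 210]) cube([80, 80, 60]);


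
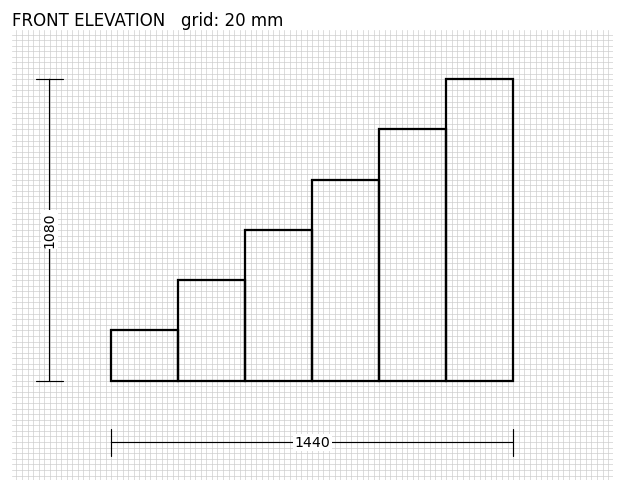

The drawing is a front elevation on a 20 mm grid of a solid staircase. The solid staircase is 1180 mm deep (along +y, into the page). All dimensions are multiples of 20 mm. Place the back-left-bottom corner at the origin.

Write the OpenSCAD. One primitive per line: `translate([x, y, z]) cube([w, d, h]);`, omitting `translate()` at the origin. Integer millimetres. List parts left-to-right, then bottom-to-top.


cube([240, 1180, 180]);
translate([240, 0, 0]) cube([240, 1180, 360]);
translate([480, 0, 0]) cube([240, 1180, 540]);
translate([720, 0, 0]) cube([240, 1180, 720]);
translate([960, 0, 0]) cube([240, 1180, 900]);
translate([1200, 0, 0]) cube([240, 1180, 1080]);


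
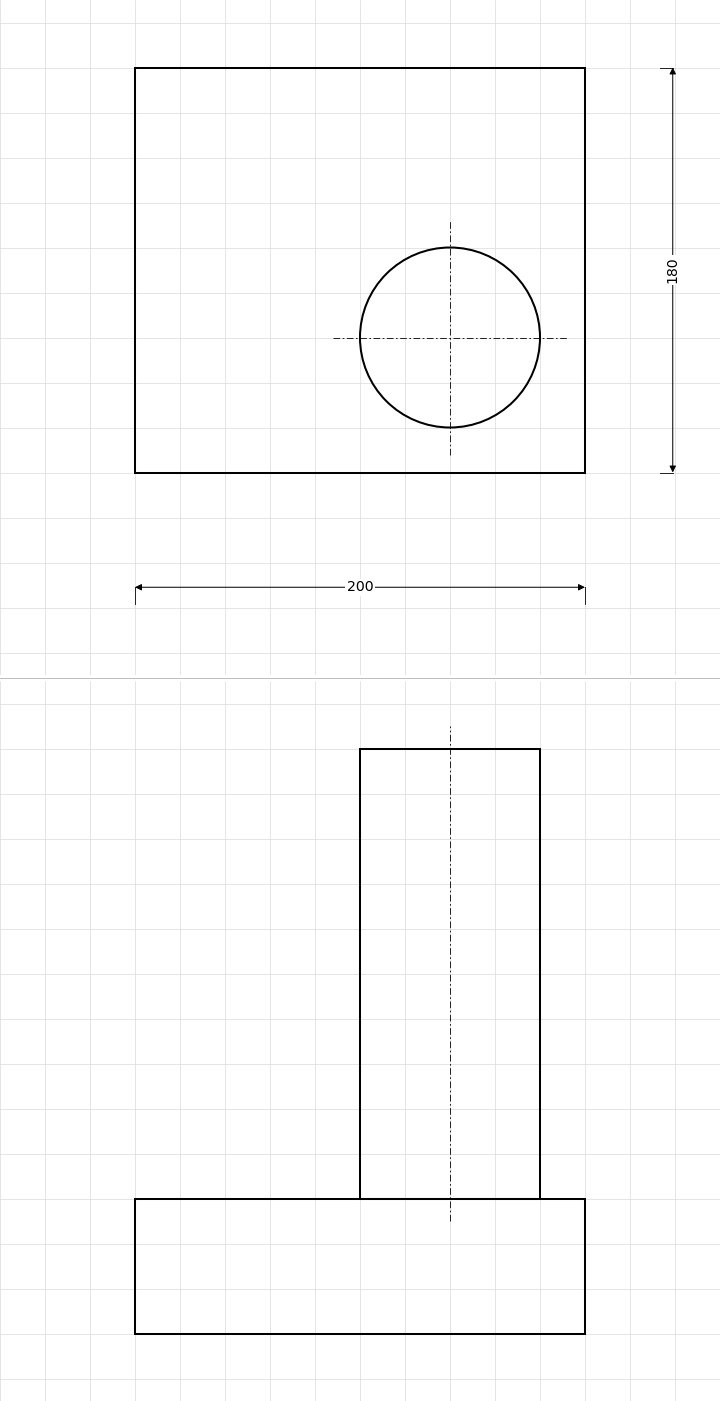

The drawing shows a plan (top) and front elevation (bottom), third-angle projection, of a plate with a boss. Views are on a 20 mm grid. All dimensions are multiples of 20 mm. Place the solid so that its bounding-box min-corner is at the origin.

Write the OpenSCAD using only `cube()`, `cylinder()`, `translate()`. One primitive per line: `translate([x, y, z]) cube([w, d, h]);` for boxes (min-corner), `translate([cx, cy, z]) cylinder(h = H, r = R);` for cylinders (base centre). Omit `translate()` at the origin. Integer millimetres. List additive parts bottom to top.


cube([200, 180, 60]);
translate([140, 60, 60]) cylinder(h = 200, r = 40);
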